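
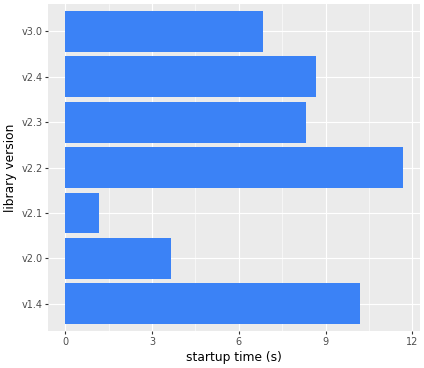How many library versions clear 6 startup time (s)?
Above 6: v1.4, v2.2, v2.3, v2.4, v3.0.

5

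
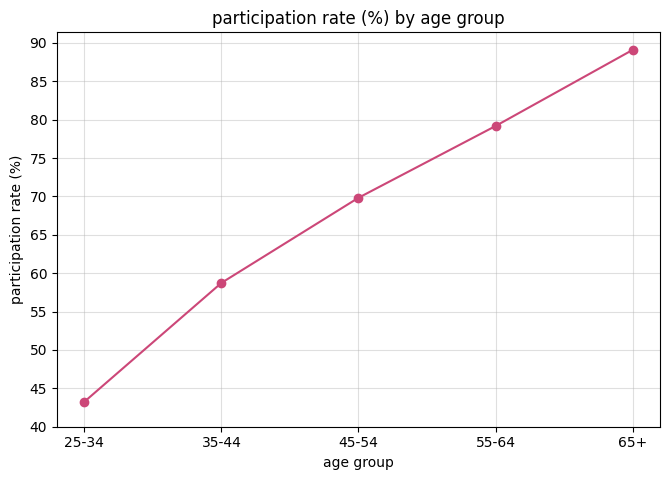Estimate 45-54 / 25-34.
≈ 1.56×

45-54 ≈ 70, 25-34 ≈ 45; 70/45 ≈ 1.56.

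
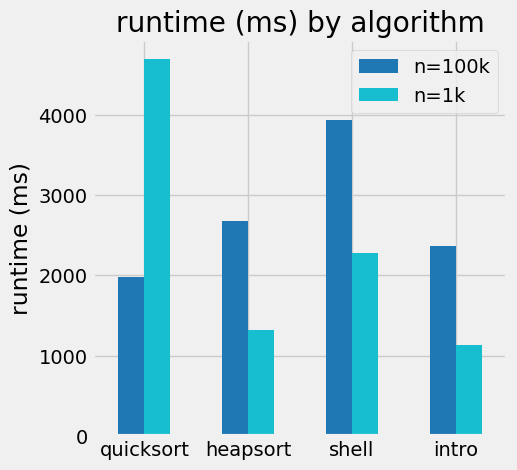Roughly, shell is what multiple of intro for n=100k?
shell ≈ 4000, intro ≈ 2500; 4000/2500 ≈ 1.6.

≈ 1.6×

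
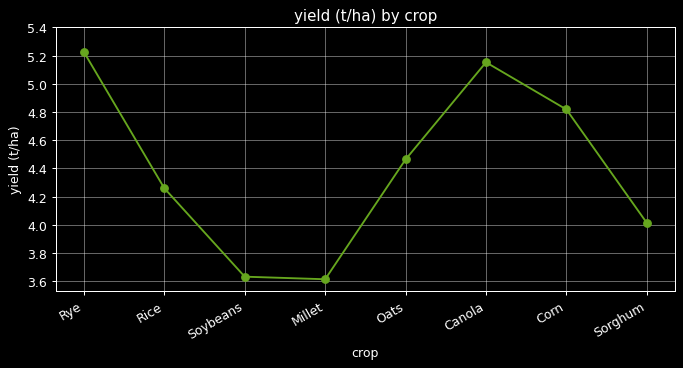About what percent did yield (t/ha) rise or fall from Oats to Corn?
Oats ≈ 4.4, Corn ≈ 4.8; (4.8 − 4.4) / 4.4 ≈ +9.1%.

≈ +9.1%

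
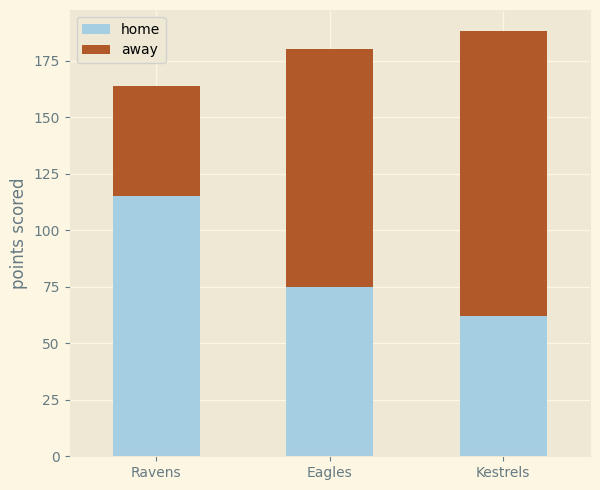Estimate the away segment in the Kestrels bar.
away top ≈ 180, bottom ≈ 60; segment ≈ 120.

≈ 120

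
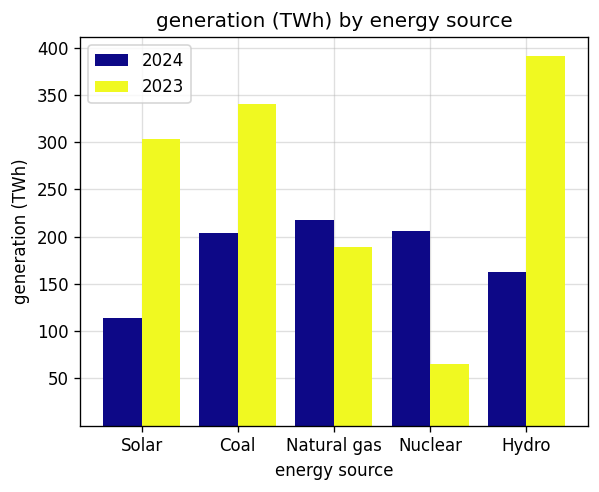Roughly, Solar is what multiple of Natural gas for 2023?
≈ 1.5×

Solar ≈ 300, Natural gas ≈ 200; 300/200 ≈ 1.5.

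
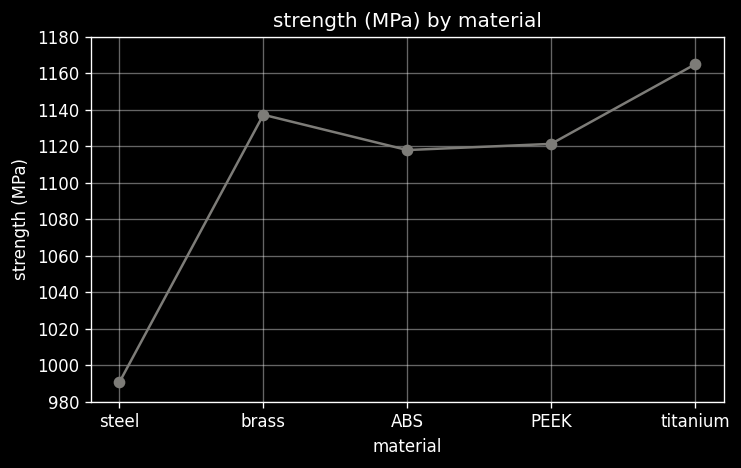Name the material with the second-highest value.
Top 3: titanium ≈ 1160, brass ≈ 1140, PEEK ≈ 1120.

brass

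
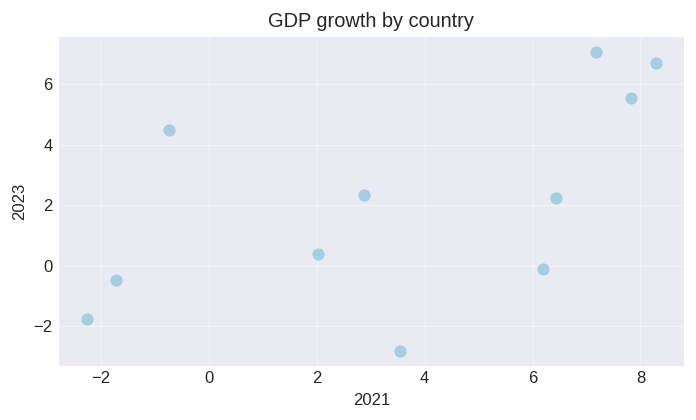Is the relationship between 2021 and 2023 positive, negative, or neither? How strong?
Points are positively correlated; moderate (|r| ≈ 0.6).

positive, moderate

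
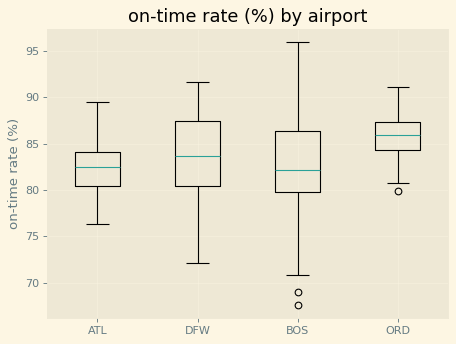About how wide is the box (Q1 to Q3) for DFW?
≈ 7.0

Q3 ≈ 87.5, Q1 ≈ 80.5; IQR ≈ 7.0.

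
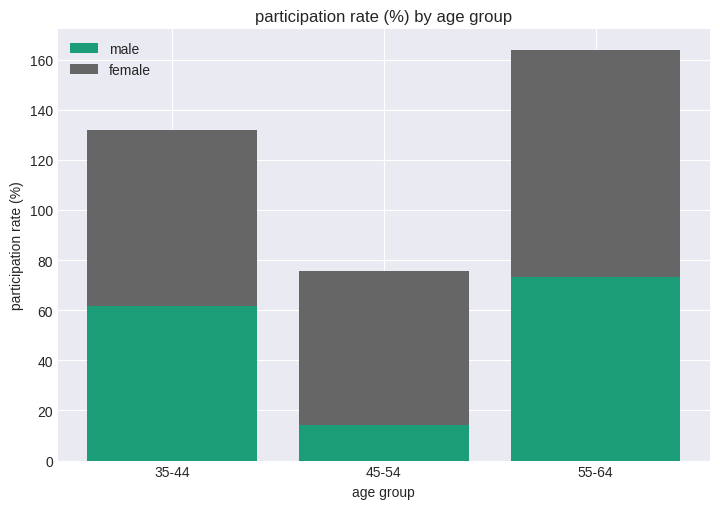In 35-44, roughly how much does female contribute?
female top ≈ 140, bottom ≈ 60; segment ≈ 80.

≈ 80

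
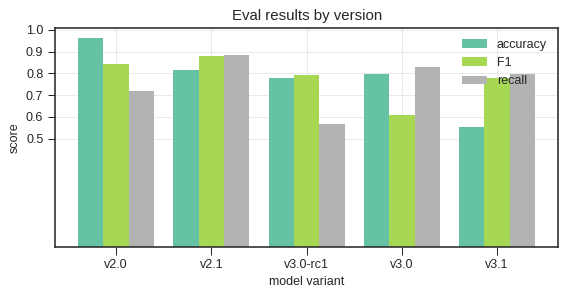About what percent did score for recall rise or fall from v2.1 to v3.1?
v2.1 ≈ 0.9, v3.1 ≈ 0.8; (0.8 − 0.9) / 0.9 ≈ -11.1%.

≈ -11.1%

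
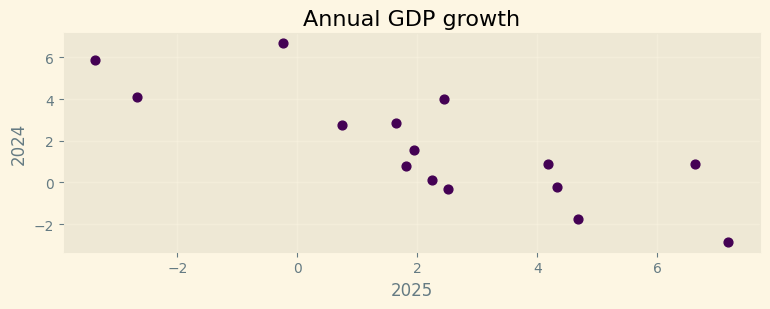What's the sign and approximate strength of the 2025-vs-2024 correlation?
Points are negatively correlated; strong (|r| ≈ 0.8).

negative, strong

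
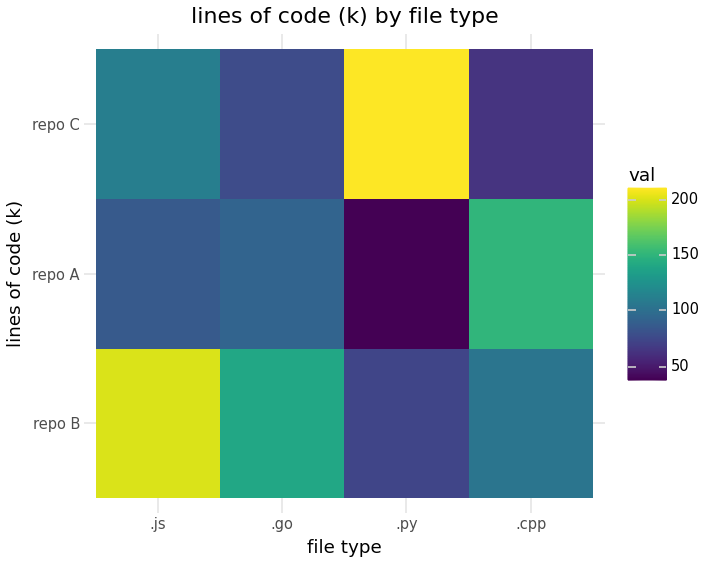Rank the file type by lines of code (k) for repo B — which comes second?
.go

Top 3 for repo B: .js ≈ 200, .go ≈ 140, .cpp ≈ 100.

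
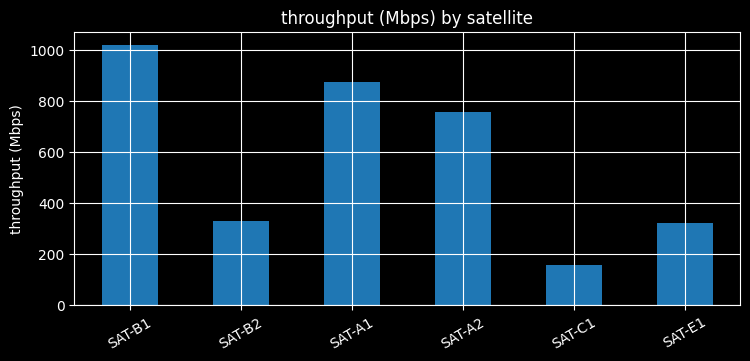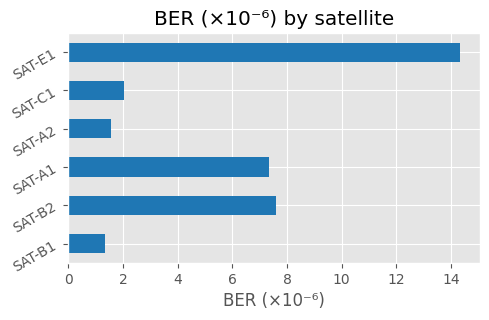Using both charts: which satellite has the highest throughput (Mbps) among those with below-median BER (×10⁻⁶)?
Chart 2 median BER (×10⁻⁶) ≈ 4; below-median satellites: SAT-B1, SAT-A2, SAT-C1. Among those, SAT-B1 has the highest throughput (Mbps) (≈ 1000).

SAT-B1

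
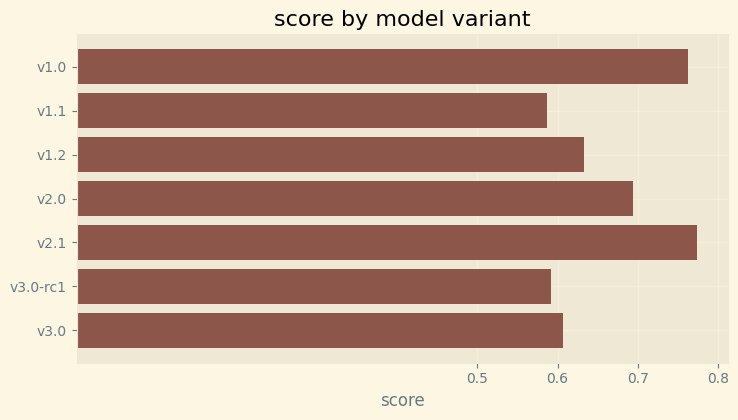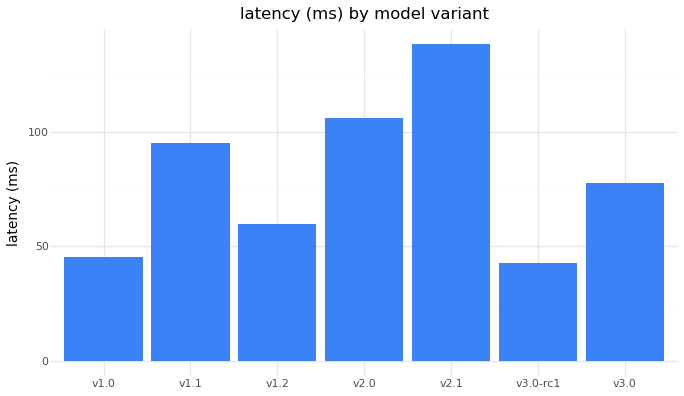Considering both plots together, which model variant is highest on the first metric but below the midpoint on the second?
v1.0

Chart 2 median latency (ms) ≈ 80; below-median model variants: v1.0, v1.2, v3.0-rc1. Among those, v1.0 has the highest score (≈ 0.8).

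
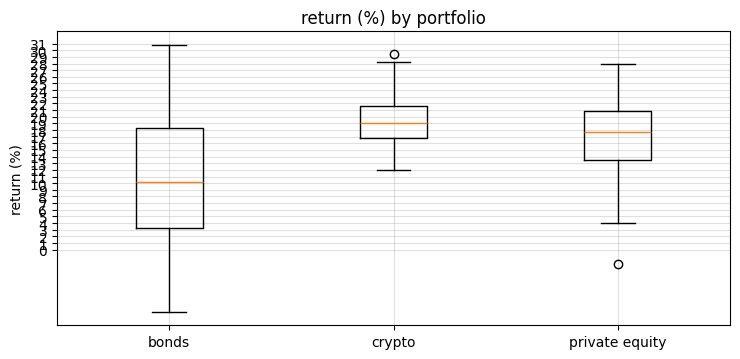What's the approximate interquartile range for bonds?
Q3 ≈ 18, Q1 ≈ 3; IQR ≈ 15.

≈ 15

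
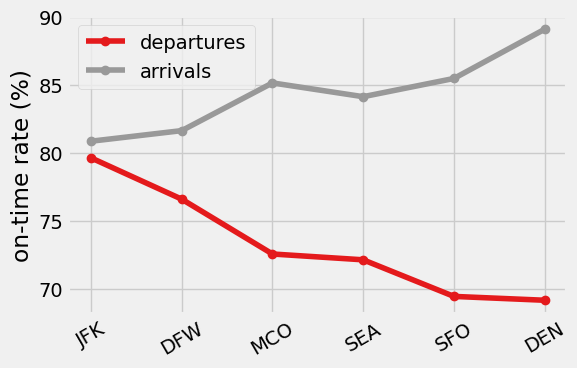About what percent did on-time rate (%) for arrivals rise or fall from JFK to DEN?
JFK ≈ 80, DEN ≈ 90; (90 − 80) / 80 ≈ +12.5%.

≈ +12.5%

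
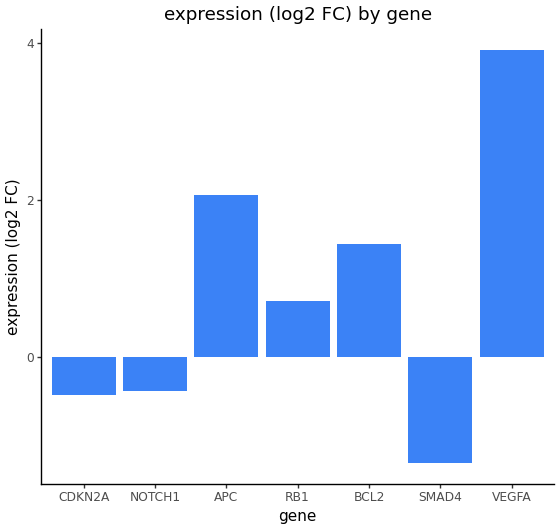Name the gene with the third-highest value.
Top 4: VEGFA ≈ 4.0, APC ≈ 2.0, BCL2 ≈ 1.5, RB1 ≈ 0.5.

BCL2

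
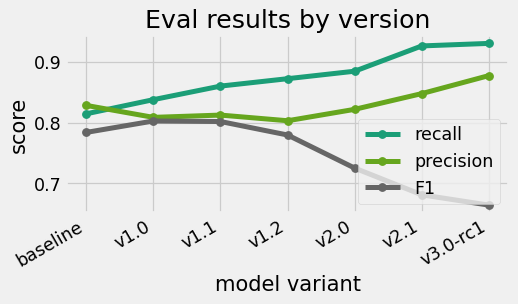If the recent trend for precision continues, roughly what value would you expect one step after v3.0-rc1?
≈ 0.95

Last three: 0.80, 0.85, 0.90 → slope ≈ 0.05/step → next ≈ 0.95.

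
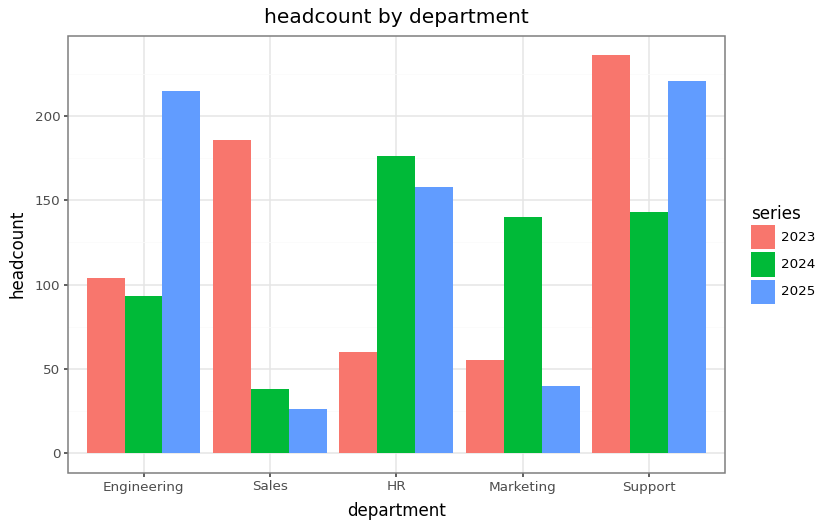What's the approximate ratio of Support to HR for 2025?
≈ 1.38×

Support ≈ 220, HR ≈ 160; 220/160 ≈ 1.38.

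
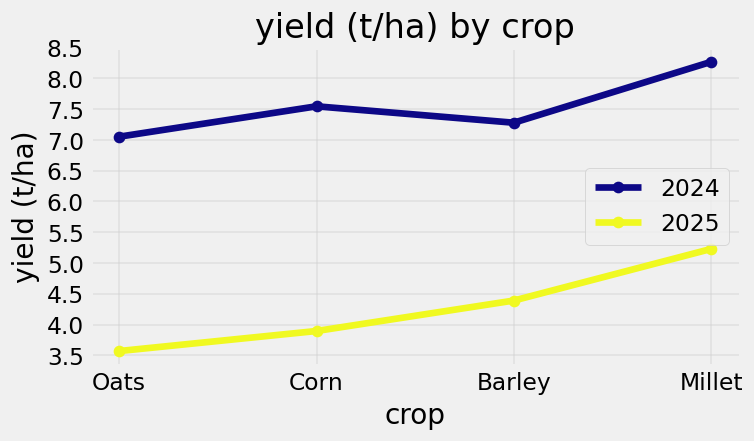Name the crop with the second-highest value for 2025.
Barley

Top 3 for 2025: Millet ≈ 5.0, Barley ≈ 4.5, Corn ≈ 4.0.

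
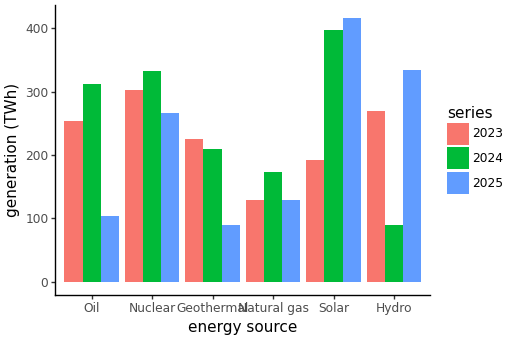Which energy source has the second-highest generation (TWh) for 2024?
Top 3 for 2024: Solar ≈ 400, Nuclear ≈ 350, Oil ≈ 300.

Nuclear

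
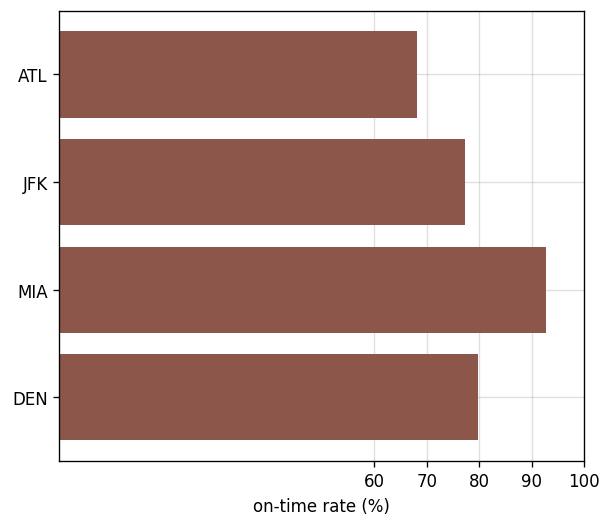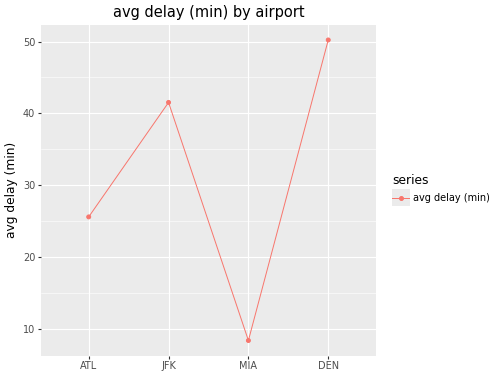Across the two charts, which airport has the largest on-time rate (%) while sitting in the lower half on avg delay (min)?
Chart 2 median avg delay (min) ≈ 35; below-median airports: ATL, MIA. Among those, MIA has the highest on-time rate (%) (≈ 90).

MIA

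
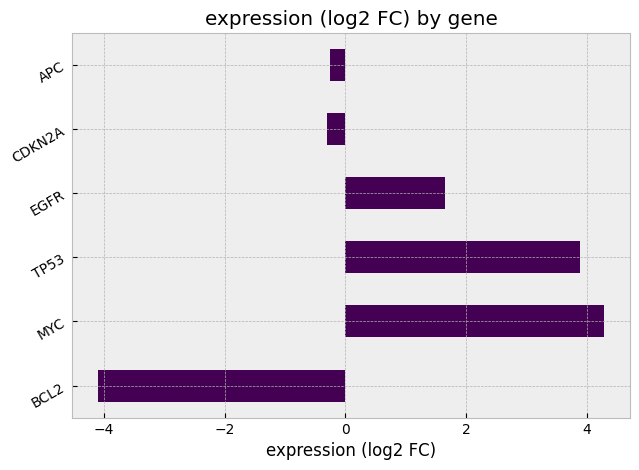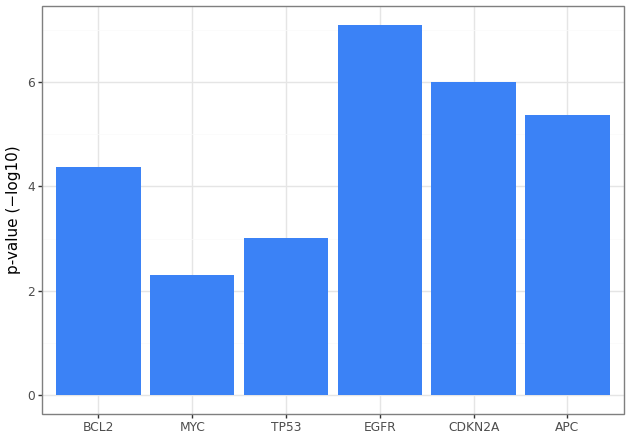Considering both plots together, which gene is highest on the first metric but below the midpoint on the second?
MYC

Chart 2 median p-value (−log10) ≈ 5; below-median genes: BCL2, MYC, TP53. Among those, MYC has the highest expression (log2 FC) (≈ 4.5).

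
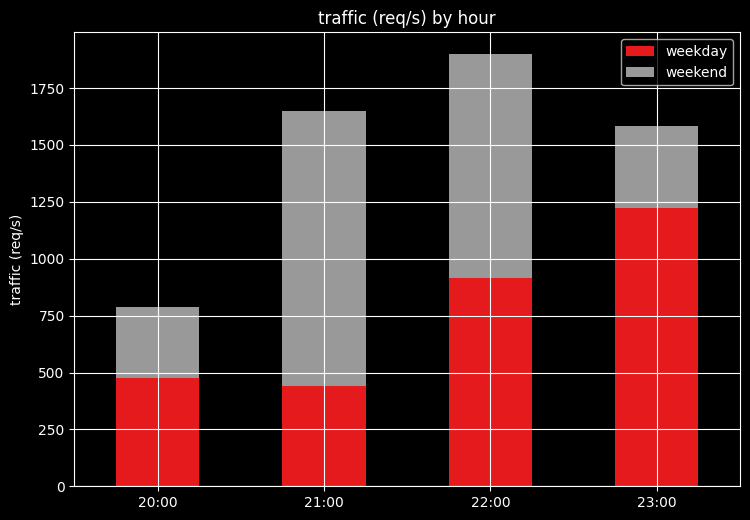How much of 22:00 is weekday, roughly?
weekday top ≈ 1000, bottom ≈ 0; segment ≈ 1000.

≈ 1000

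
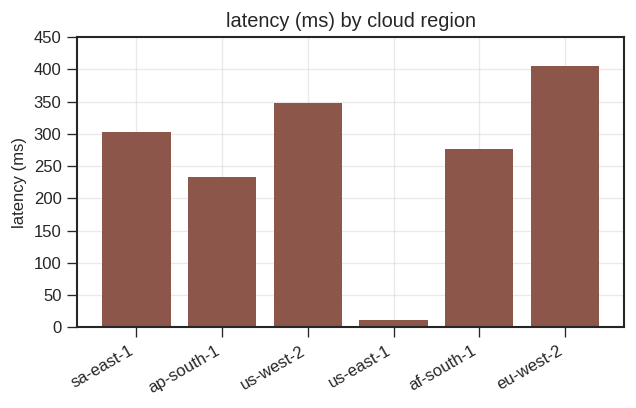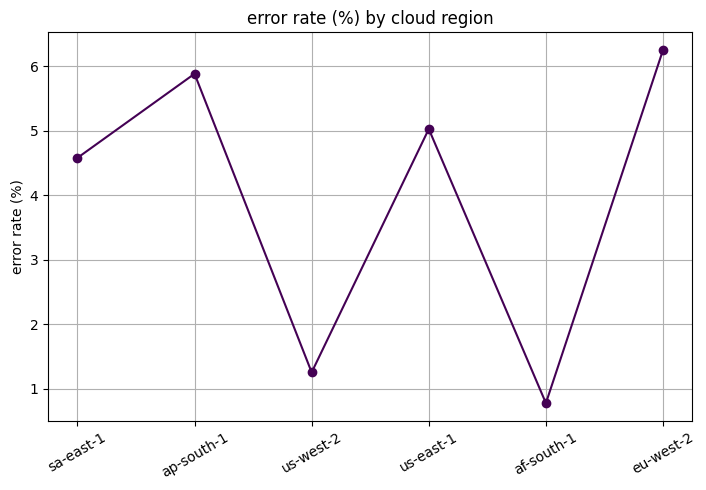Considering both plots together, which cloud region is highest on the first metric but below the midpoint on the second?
us-west-2

Chart 2 median error rate (%) ≈ 5; below-median cloud regions: sa-east-1, us-west-2, af-south-1. Among those, us-west-2 has the highest latency (ms) (≈ 350).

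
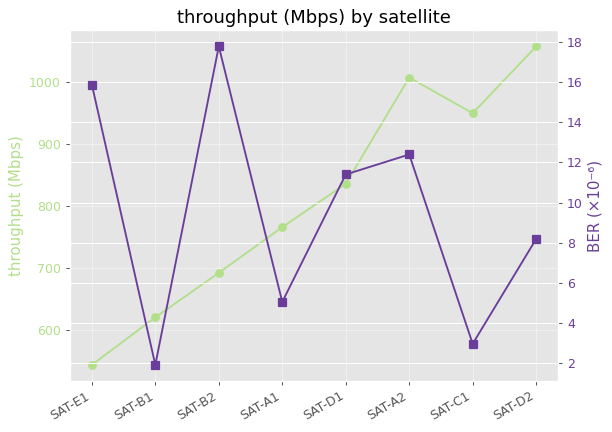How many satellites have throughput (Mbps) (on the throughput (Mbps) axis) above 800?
4

Above 800: SAT-D1, SAT-A2, SAT-C1, SAT-D2.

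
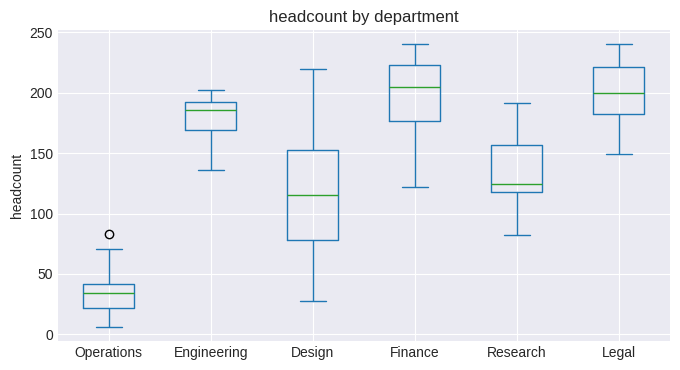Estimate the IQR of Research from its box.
Q3 ≈ 160, Q1 ≈ 120; IQR ≈ 40.

≈ 40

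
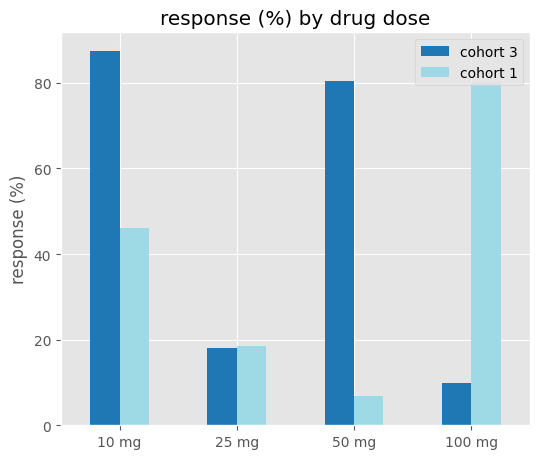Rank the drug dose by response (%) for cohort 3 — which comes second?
Top 3 for cohort 3: 10 mg ≈ 90, 50 mg ≈ 80, 25 mg ≈ 20.

50 mg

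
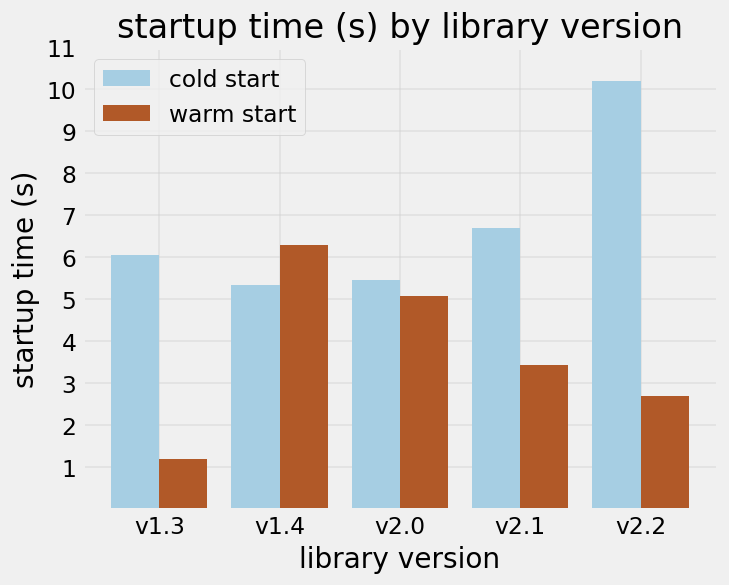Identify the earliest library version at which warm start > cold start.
v1.3: warm start ≈ 1 vs cold start ≈ 6 (not yet); v1.4: warm start ≈ 6 vs cold start ≈ 5 (first crossover).

v1.4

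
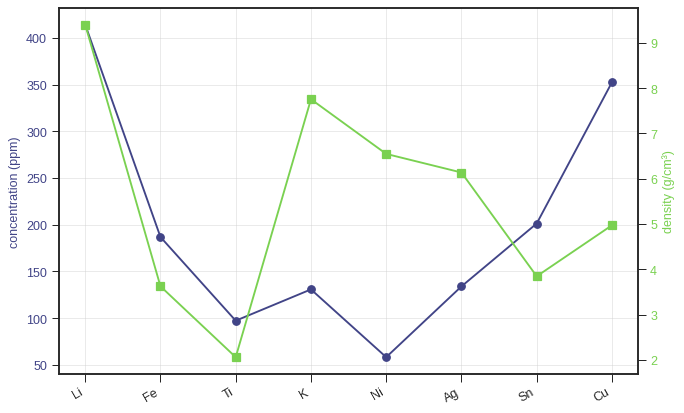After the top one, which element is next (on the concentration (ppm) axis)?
Top 3 (on the concentration (ppm) axis): Li ≈ 400, Cu ≈ 350, Sn ≈ 200.

Cu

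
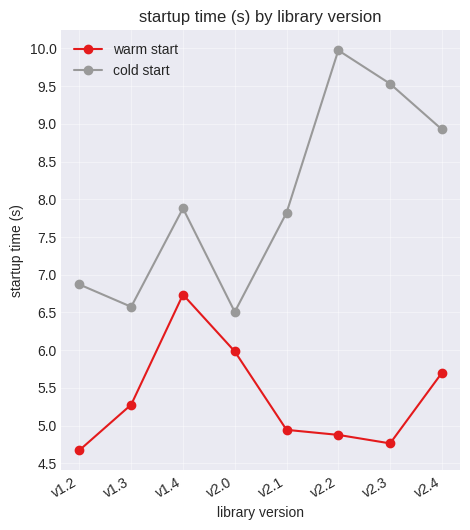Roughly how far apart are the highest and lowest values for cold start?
≈ 3.5

Max v2.2 ≈ 10.0, min v2.0 ≈ 6.5; range ≈ 3.5.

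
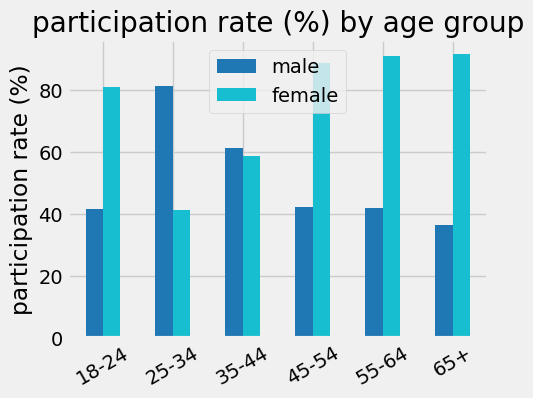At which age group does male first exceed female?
25-34

18-24: male ≈ 40 vs female ≈ 80 (not yet); 25-34: male ≈ 80 vs female ≈ 40 (first crossover).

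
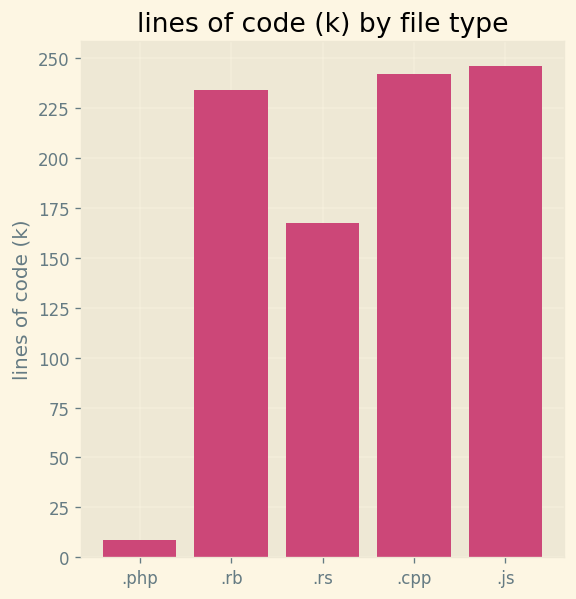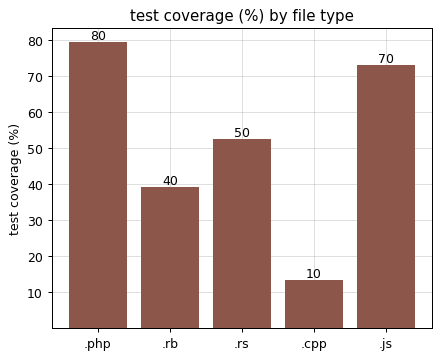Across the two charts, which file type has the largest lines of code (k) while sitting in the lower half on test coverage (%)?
.cpp

Chart 2 median test coverage (%) ≈ 50; below-median file types: .rb, .cpp. Among those, .cpp has the highest lines of code (k) (≈ 250).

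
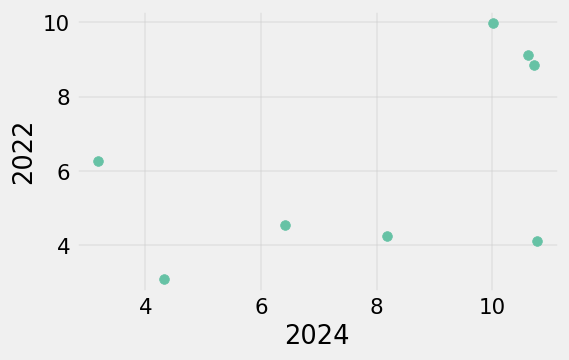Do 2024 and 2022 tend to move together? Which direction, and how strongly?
Points are positively correlated; moderate (|r| ≈ 0.5).

positive, moderate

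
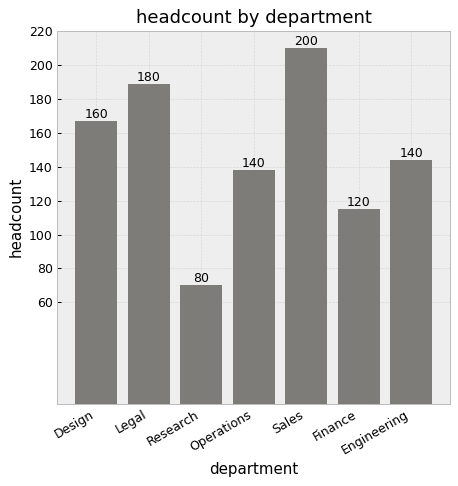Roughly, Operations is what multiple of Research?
Operations ≈ 140, Research ≈ 80; 140/80 ≈ 1.75.

≈ 1.75×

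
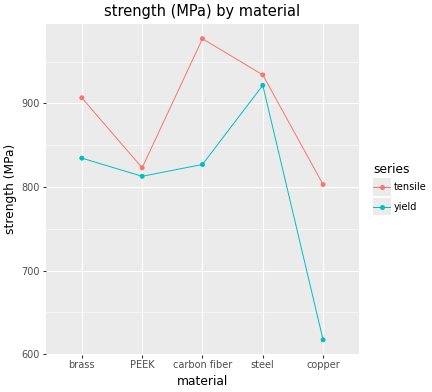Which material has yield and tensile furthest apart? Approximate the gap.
copper: yield ≈ 600, tensile ≈ 800 → gap ≈ 200. Next-largest (carbon fiber) is only ≈ 150.

copper, ≈ 200 MPa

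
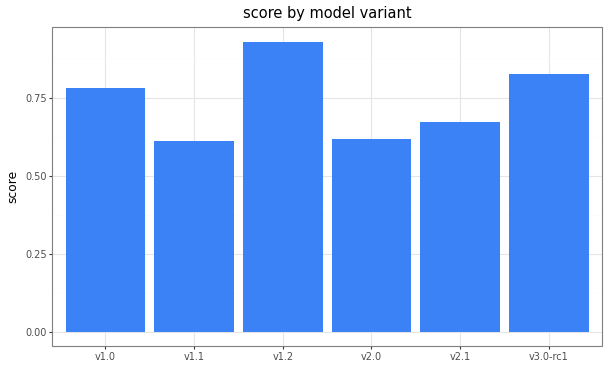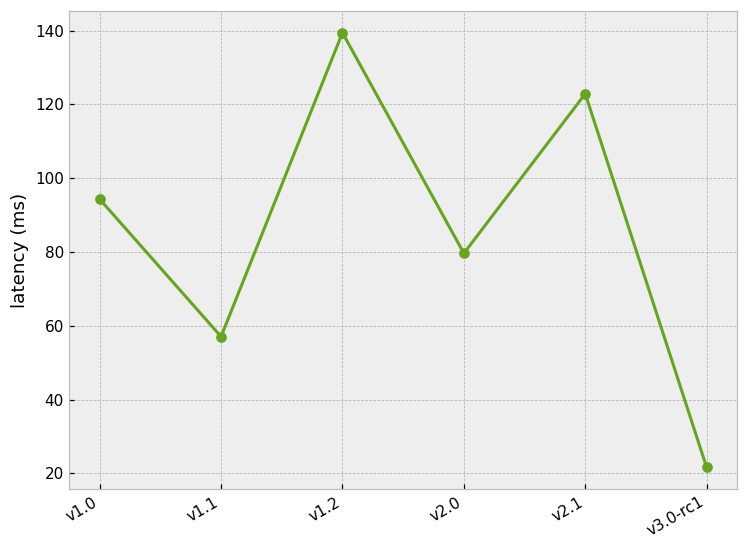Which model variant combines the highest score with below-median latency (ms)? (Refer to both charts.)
v3.0-rc1

Chart 2 median latency (ms) ≈ 80; below-median model variants: v1.1, v2.0, v3.0-rc1. Among those, v3.0-rc1 has the highest score (≈ 0.8).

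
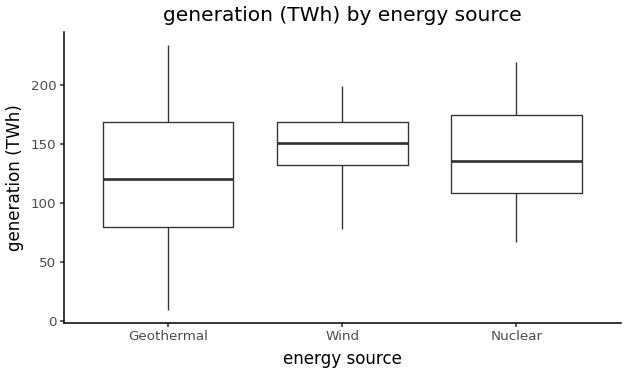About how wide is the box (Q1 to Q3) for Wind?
Q3 ≈ 170, Q1 ≈ 130; IQR ≈ 40.

≈ 40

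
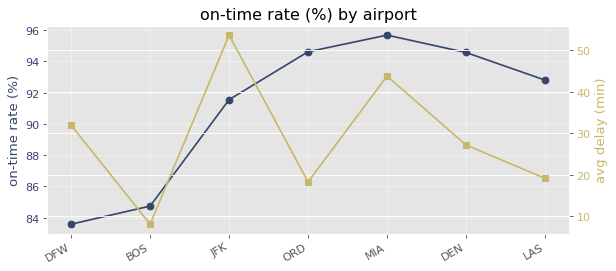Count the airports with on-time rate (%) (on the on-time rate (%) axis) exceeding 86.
Above 86: JFK, ORD, MIA, DEN, LAS.

5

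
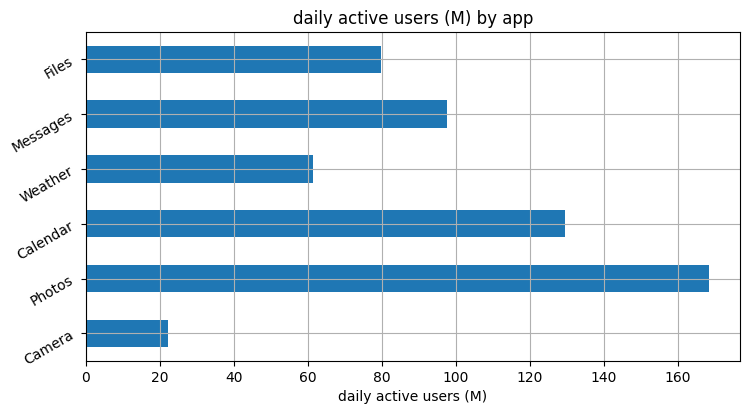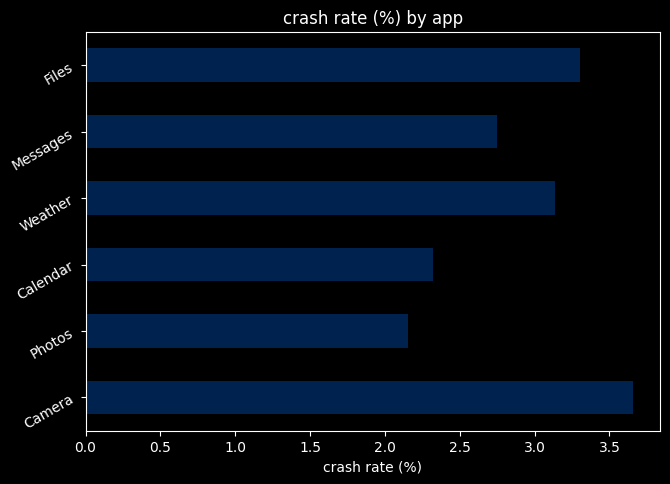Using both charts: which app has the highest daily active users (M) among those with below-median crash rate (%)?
Photos

Chart 2 median crash rate (%) ≈ 3; below-median apps: Photos, Calendar, Messages. Among those, Photos has the highest daily active users (M) (≈ 160).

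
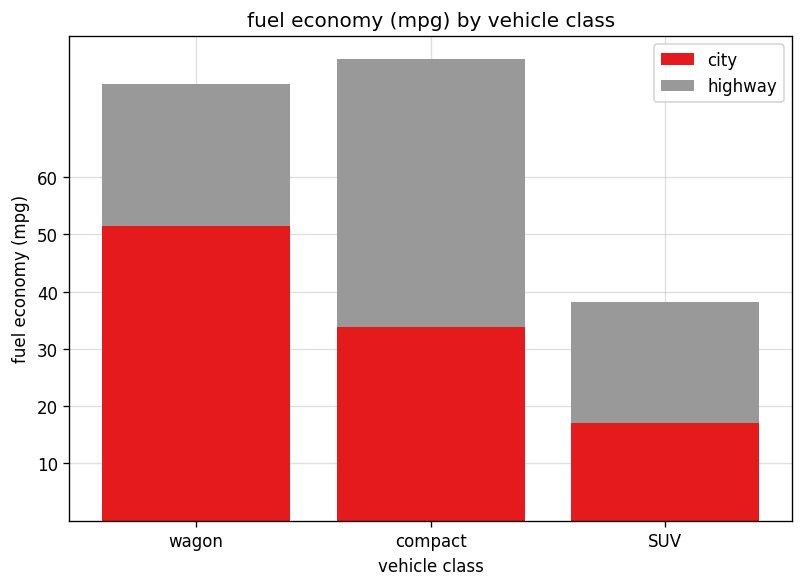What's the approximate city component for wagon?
city top ≈ 50, bottom ≈ 0; segment ≈ 50.

≈ 50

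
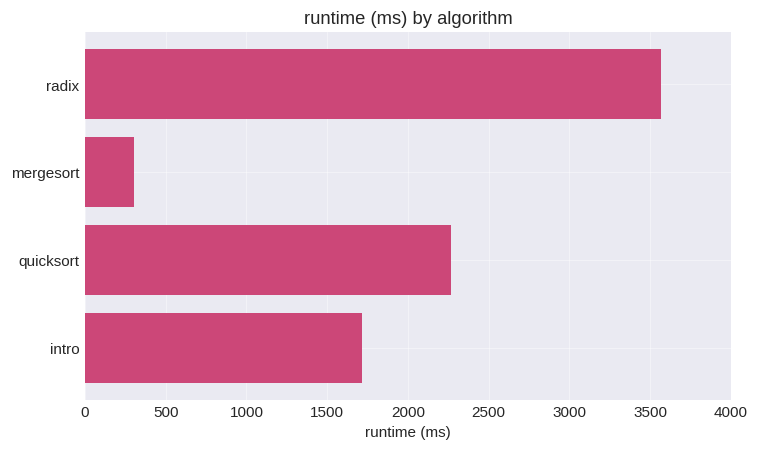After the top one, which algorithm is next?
quicksort

Top 3: radix ≈ 3500, quicksort ≈ 2500, intro ≈ 1500.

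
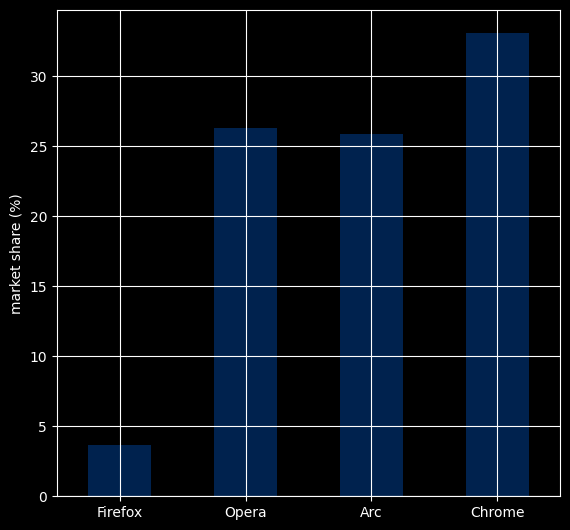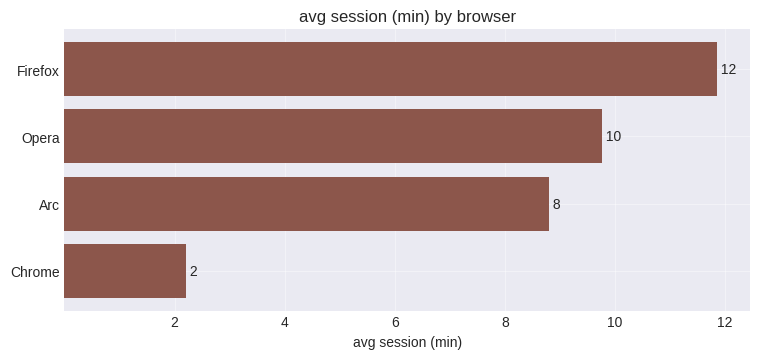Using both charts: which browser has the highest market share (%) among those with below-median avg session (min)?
Chart 2 median avg session (min) ≈ 10; below-median browsers: Arc, Chrome. Among those, Chrome has the highest market share (%) (≈ 35).

Chrome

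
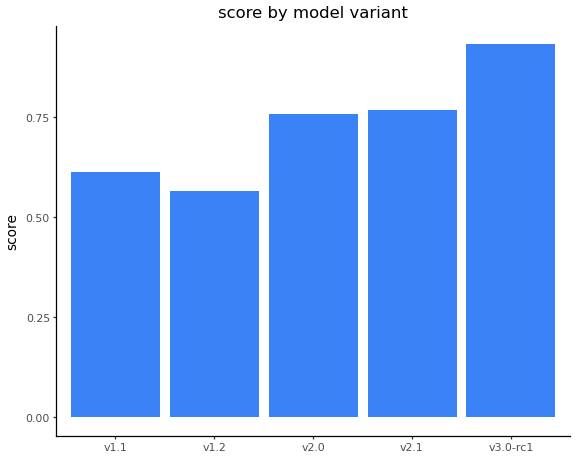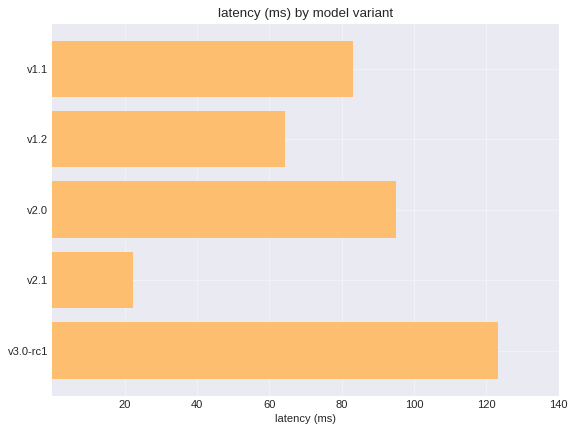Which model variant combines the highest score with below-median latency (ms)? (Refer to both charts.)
v2.1

Chart 2 median latency (ms) ≈ 80; below-median model variants: v1.2, v2.1. Among those, v2.1 has the highest score (≈ 0.8).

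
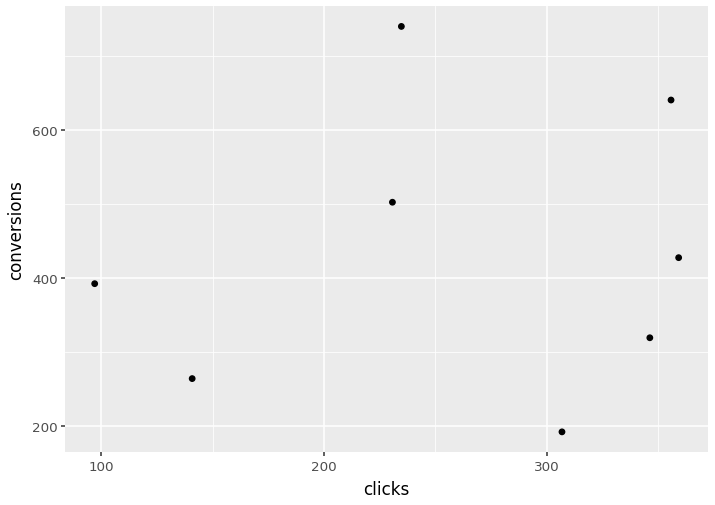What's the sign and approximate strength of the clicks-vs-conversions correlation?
Points are roughly uncorrelated; weak (|r| ≈ 0.1).

no clear correlation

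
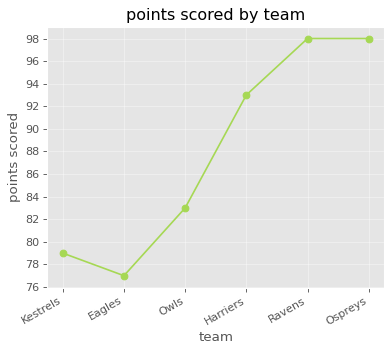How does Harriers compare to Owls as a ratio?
Harriers ≈ 92, Owls ≈ 84; 92/84 ≈ 1.1.

≈ 1.1×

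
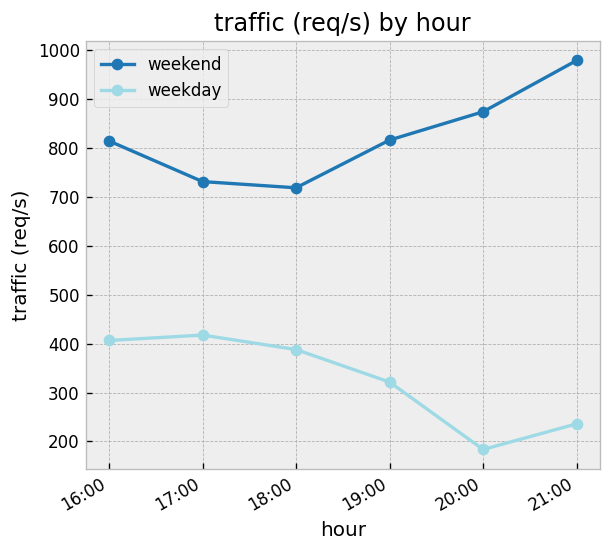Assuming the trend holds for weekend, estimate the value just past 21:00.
≈ 1100

Last three: 800, 900, 1000 → slope ≈ 100/step → next ≈ 1100.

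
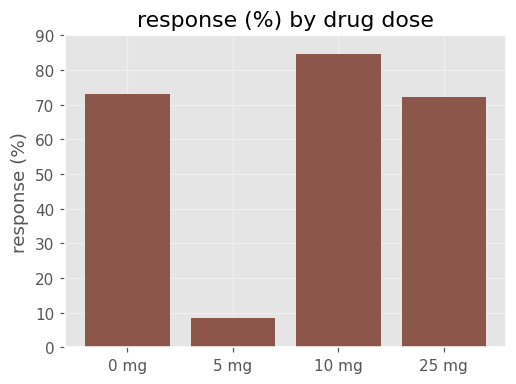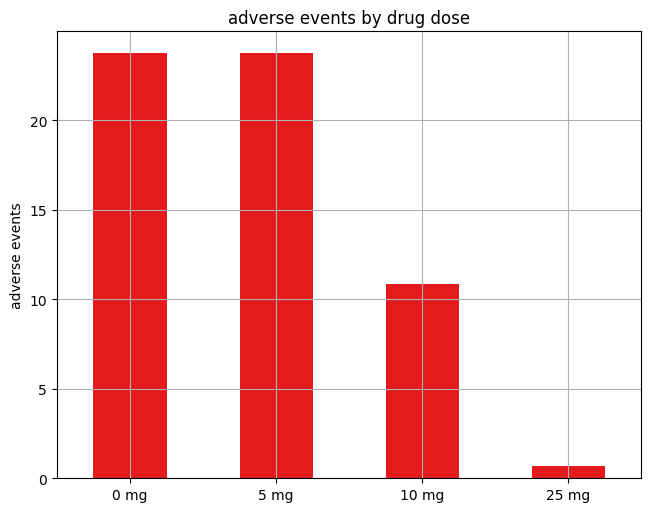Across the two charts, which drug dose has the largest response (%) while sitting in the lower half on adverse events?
10 mg

Chart 2 median adverse events ≈ 15; below-median drug doses: 10 mg, 25 mg. Among those, 10 mg has the highest response (%) (≈ 80).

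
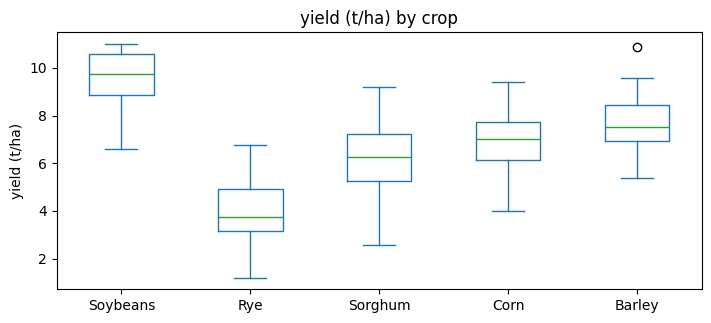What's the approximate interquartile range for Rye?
Q3 ≈ 5, Q1 ≈ 3; IQR ≈ 2.

≈ 2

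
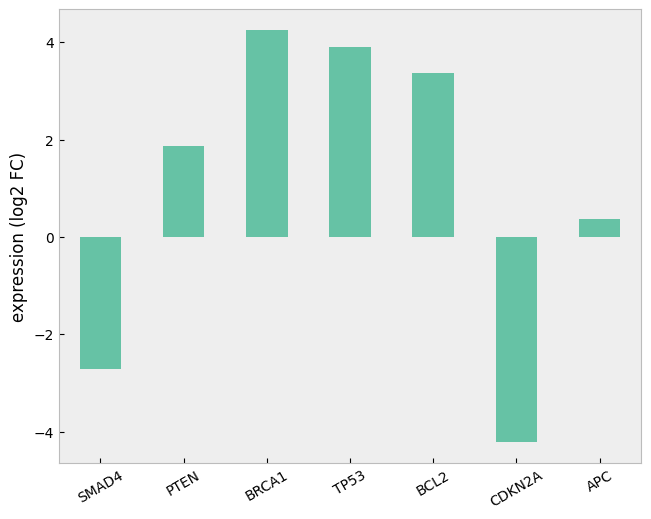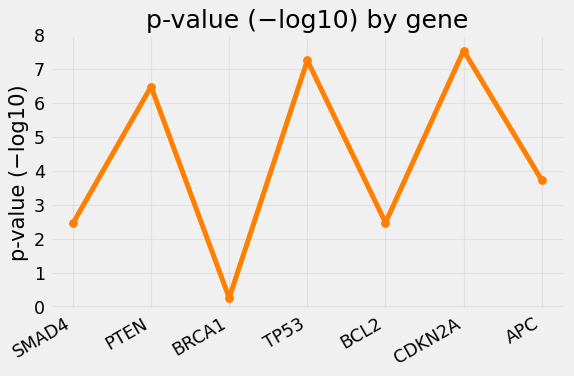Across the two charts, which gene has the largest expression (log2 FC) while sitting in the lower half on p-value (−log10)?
BRCA1

Chart 2 median p-value (−log10) ≈ 4; below-median genes: SMAD4, BRCA1, BCL2. Among those, BRCA1 has the highest expression (log2 FC) (≈ 4.5).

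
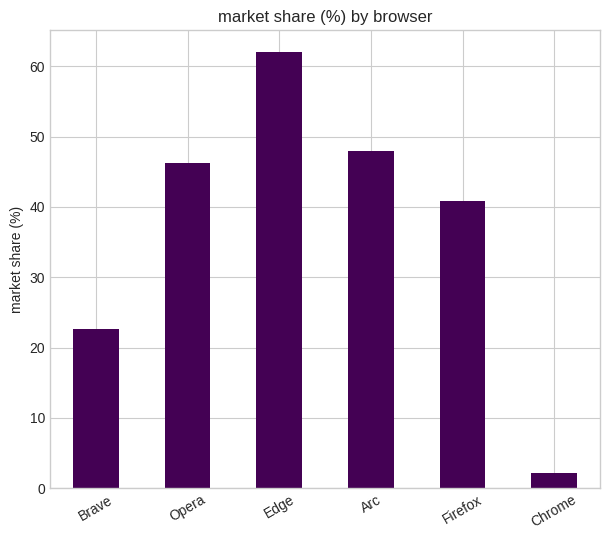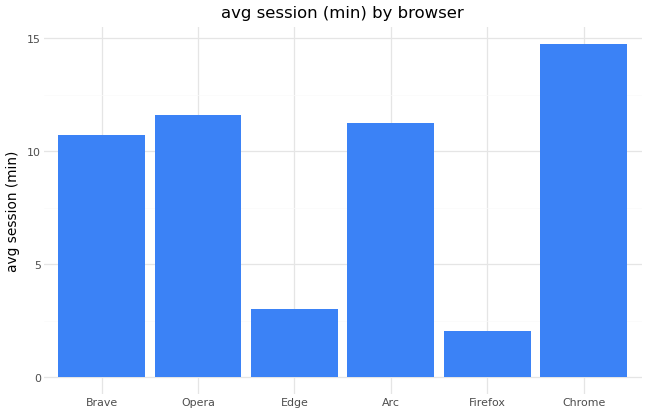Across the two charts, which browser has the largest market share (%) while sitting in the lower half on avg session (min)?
Chart 2 median avg session (min) ≈ 10; below-median browsers: Brave, Edge, Firefox. Among those, Edge has the highest market share (%) (≈ 60).

Edge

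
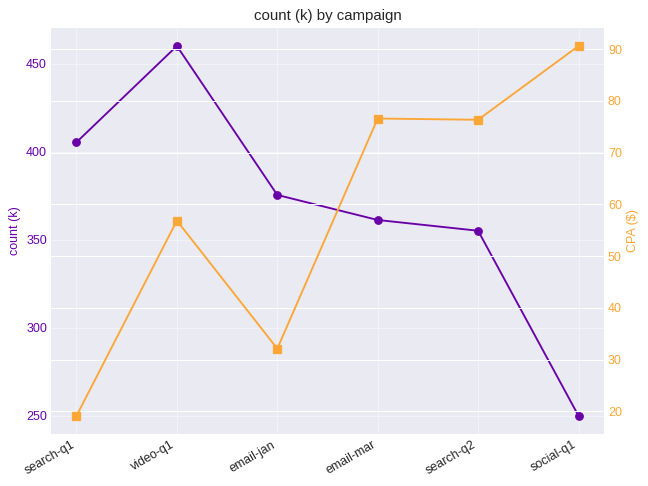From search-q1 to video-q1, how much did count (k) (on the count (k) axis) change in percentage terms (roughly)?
search-q1 ≈ 400, video-q1 ≈ 460; (460 − 400) / 400 ≈ +15%.

≈ +15%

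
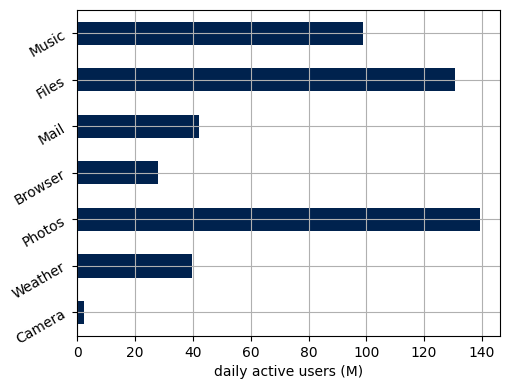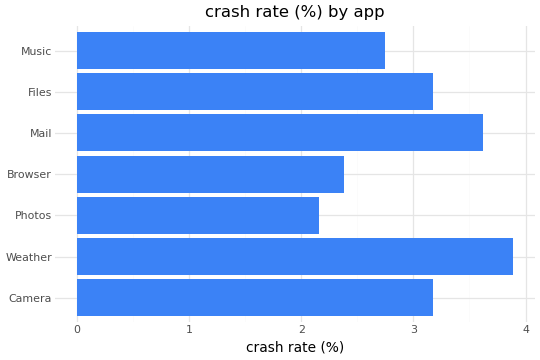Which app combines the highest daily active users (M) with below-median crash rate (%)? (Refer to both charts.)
Chart 2 median crash rate (%) ≈ 3; below-median apps: Photos, Browser, Music. Among those, Photos has the highest daily active users (M) (≈ 140).

Photos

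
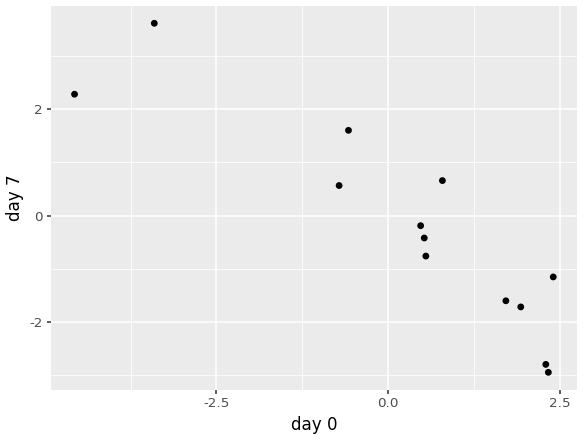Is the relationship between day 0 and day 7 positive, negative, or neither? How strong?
Points are negatively correlated; strong (|r| ≈ 0.9).

negative, strong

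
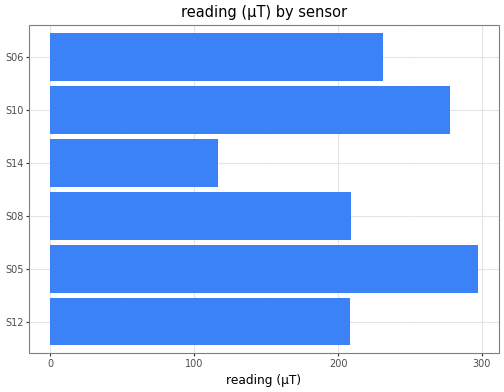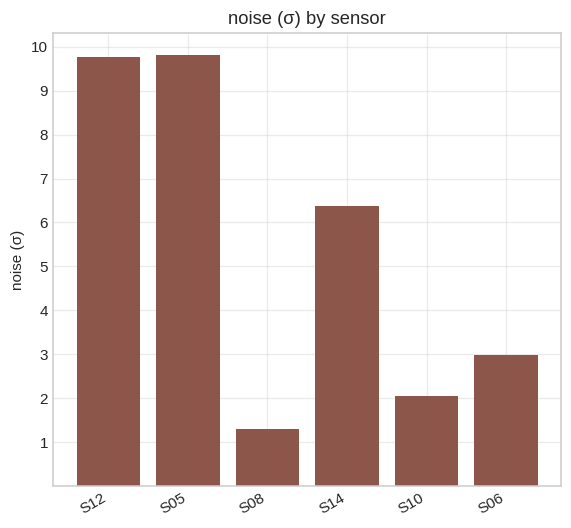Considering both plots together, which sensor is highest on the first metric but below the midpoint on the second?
S10

Chart 2 median noise (σ) ≈ 5; below-median sensors: S08, S10, S06. Among those, S10 has the highest reading (µT) (≈ 300).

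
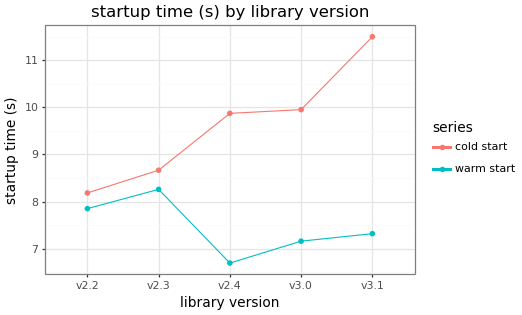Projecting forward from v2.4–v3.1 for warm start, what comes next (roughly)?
Last three: 6.5, 7.0, 7.5 → slope ≈ 0.5/step → next ≈ 8.

≈ 8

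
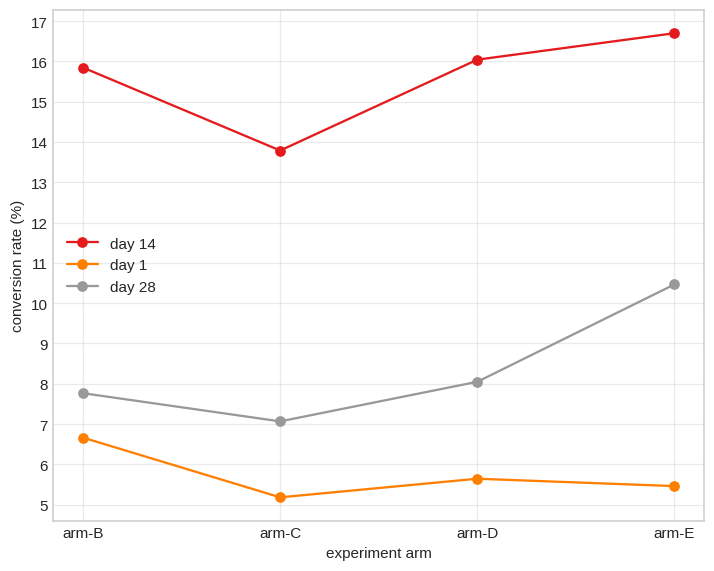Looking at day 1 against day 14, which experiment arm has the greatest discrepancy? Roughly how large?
arm-E, ≈ 12 %

arm-E: day 1 ≈ 5, day 14 ≈ 17 → gap ≈ 12. Next-largest (arm-D) is only ≈ 10.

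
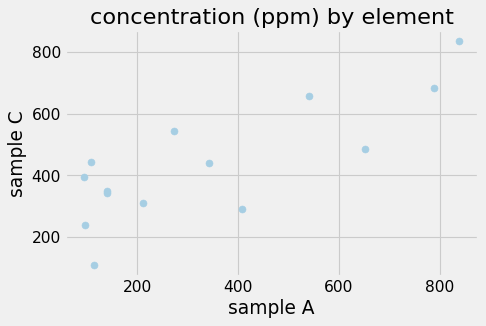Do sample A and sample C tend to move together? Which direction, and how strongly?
positive, strong

Points are positively correlated; strong (|r| ≈ 0.8).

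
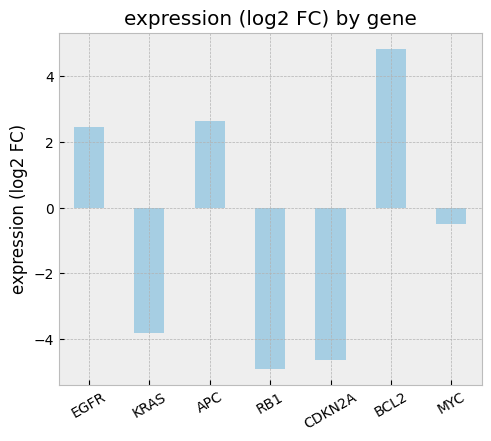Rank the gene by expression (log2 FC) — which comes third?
EGFR

Top 4: BCL2 ≈ 5, APC ≈ 3, EGFR ≈ 2, MYC ≈ -1.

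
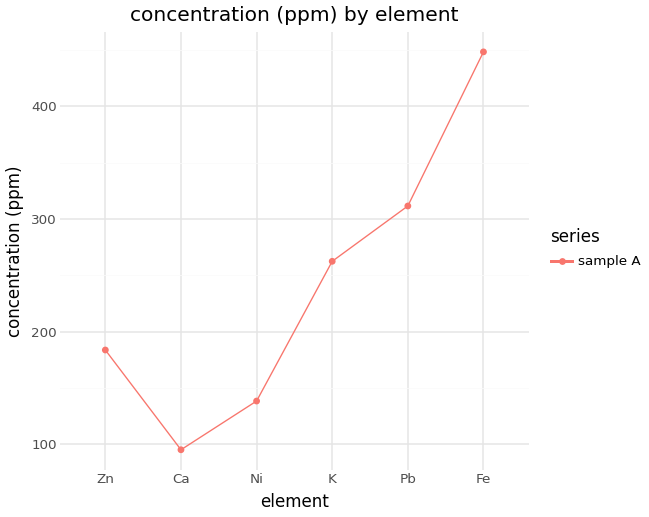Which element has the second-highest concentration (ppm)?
Top 3: Fe ≈ 450, Pb ≈ 300, K ≈ 250.

Pb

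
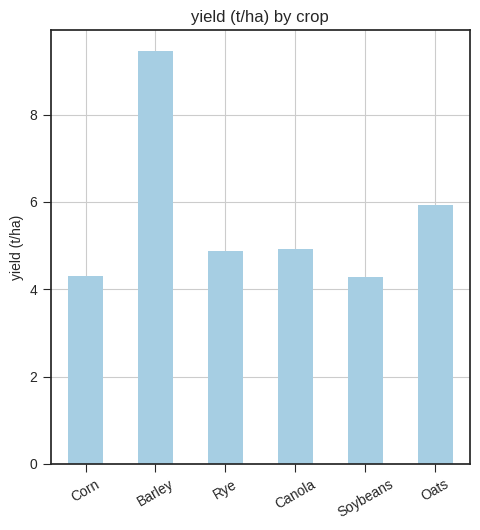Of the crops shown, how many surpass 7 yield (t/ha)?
1

Above 7: Barley.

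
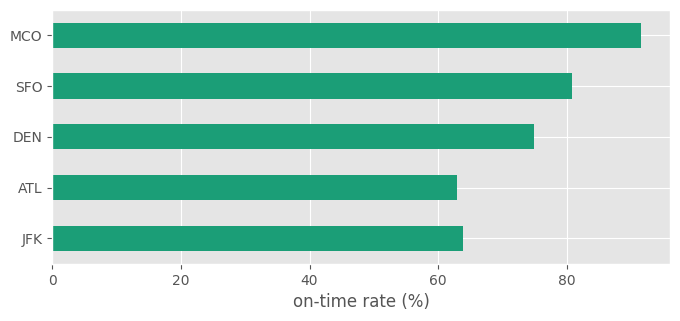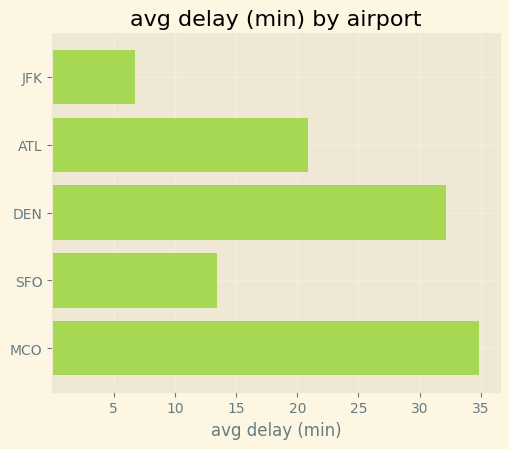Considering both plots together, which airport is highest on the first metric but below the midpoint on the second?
SFO

Chart 2 median avg delay (min) ≈ 20; below-median airports: JFK, SFO. Among those, SFO has the highest on-time rate (%) (≈ 80).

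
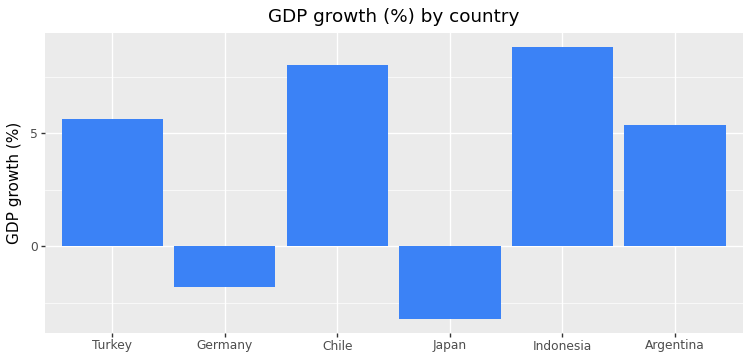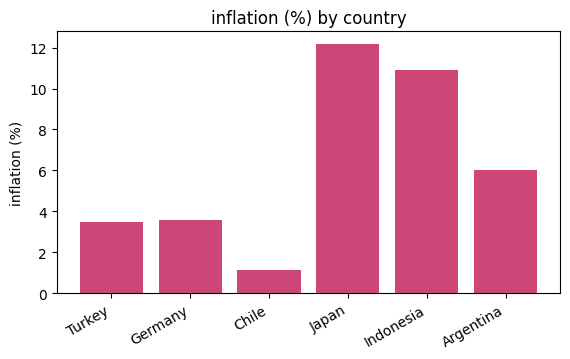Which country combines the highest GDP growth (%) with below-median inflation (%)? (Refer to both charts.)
Chart 2 median inflation (%) ≈ 4; below-median countries: Turkey, Germany, Chile. Among those, Chile has the highest GDP growth (%) (≈ 8).

Chile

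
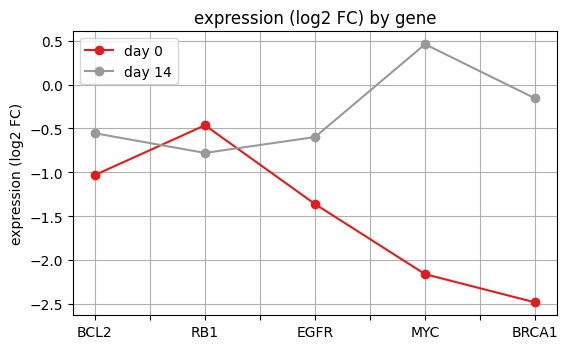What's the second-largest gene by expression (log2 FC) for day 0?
Top 3 for day 0: RB1 ≈ -0.5, BCL2 ≈ -1.0, EGFR ≈ -1.5.

BCL2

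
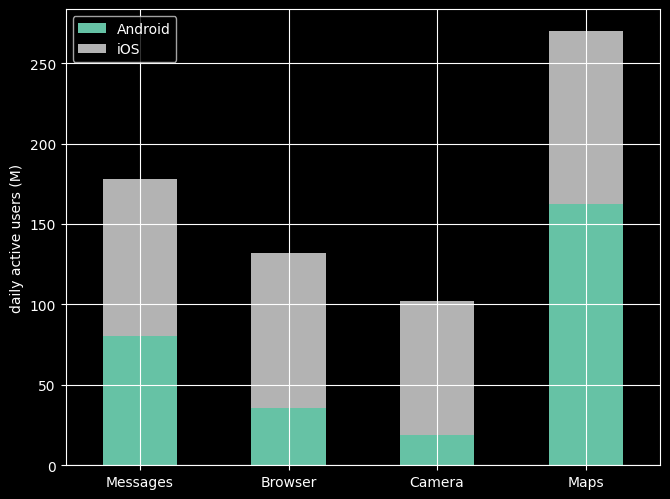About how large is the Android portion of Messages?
≈ 75

Android top ≈ 75, bottom ≈ 0; segment ≈ 75.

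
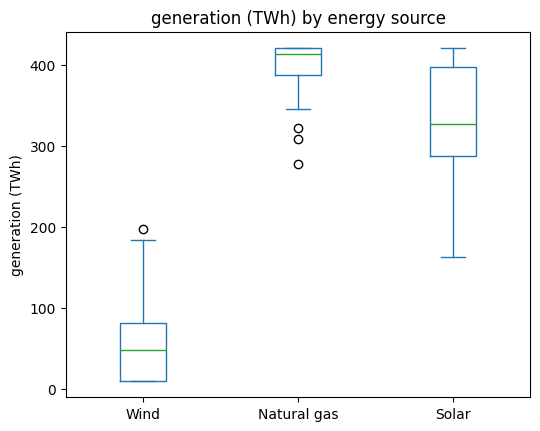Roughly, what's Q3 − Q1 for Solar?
Q3 ≈ 400, Q1 ≈ 300; IQR ≈ 100.

≈ 100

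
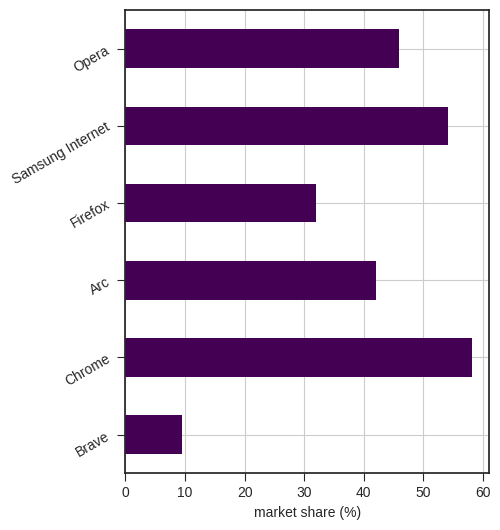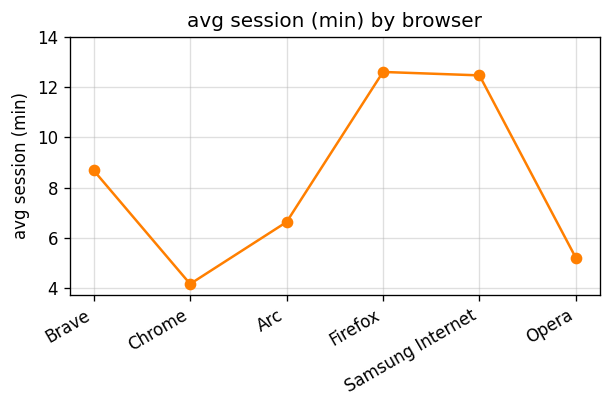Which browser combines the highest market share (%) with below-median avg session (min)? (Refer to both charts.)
Chrome

Chart 2 median avg session (min) ≈ 8; below-median browsers: Chrome, Arc, Opera. Among those, Chrome has the highest market share (%) (≈ 60).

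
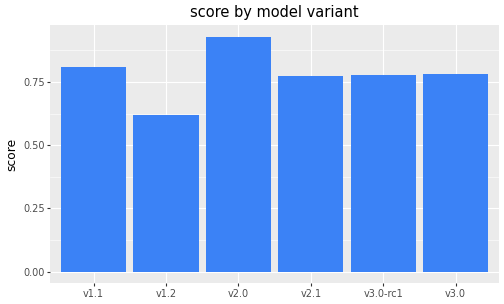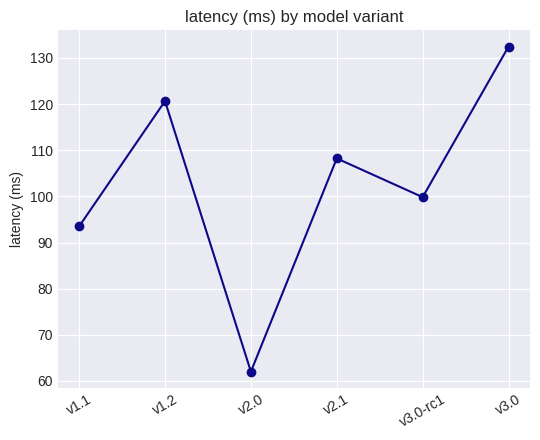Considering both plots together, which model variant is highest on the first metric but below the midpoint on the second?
Chart 2 median latency (ms) ≈ 100; below-median model variants: v1.1, v2.0, v3.0-rc1. Among those, v2.0 has the highest score (≈ 0.9).

v2.0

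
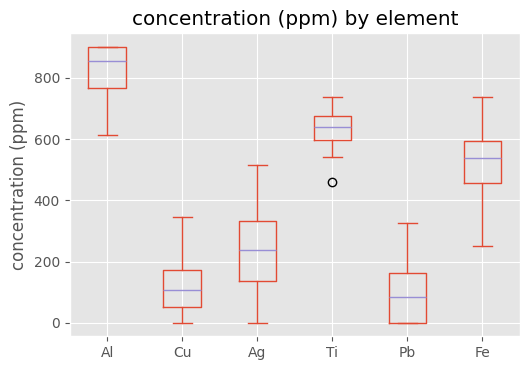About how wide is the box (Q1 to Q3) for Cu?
Q3 ≈ 200, Q1 ≈ 100; IQR ≈ 100.

≈ 100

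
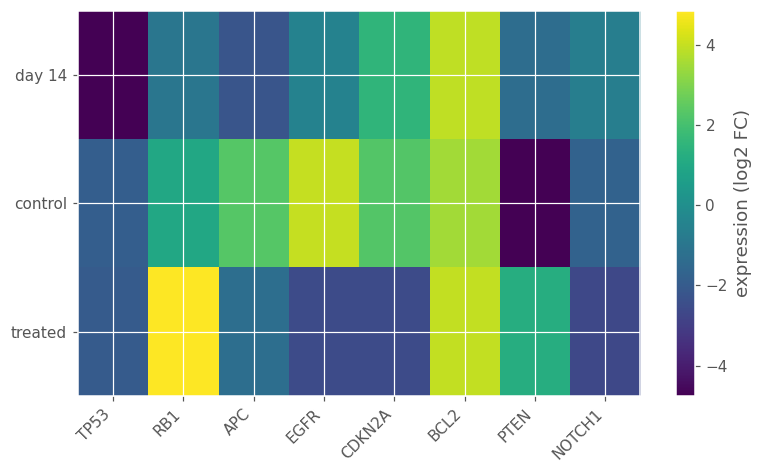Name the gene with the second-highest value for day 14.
Top 3 for day 14: BCL2 ≈ 4, CDKN2A ≈ 2, EGFR ≈ 0.

CDKN2A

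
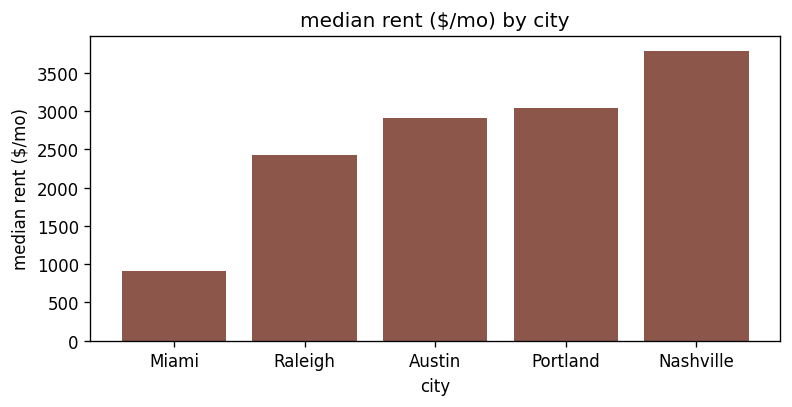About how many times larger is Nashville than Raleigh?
Nashville ≈ 4000, Raleigh ≈ 2500; 4000/2500 ≈ 1.6.

≈ 1.6×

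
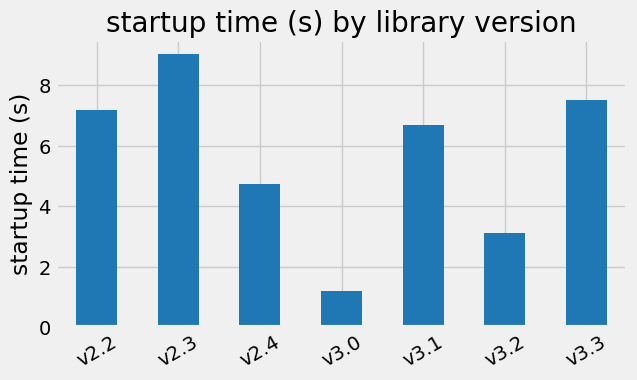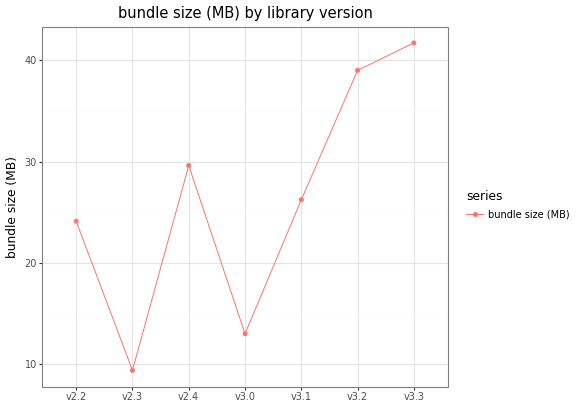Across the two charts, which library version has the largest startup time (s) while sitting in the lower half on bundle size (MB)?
Chart 2 median bundle size (MB) ≈ 25; below-median library versions: v2.2, v2.3, v3.0. Among those, v2.3 has the highest startup time (s) (≈ 9).

v2.3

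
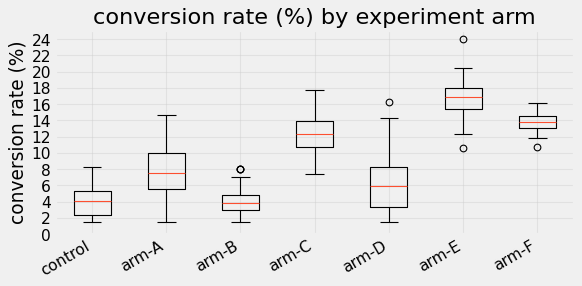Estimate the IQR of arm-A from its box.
≈ 4

Q3 ≈ 10, Q1 ≈ 6; IQR ≈ 4.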